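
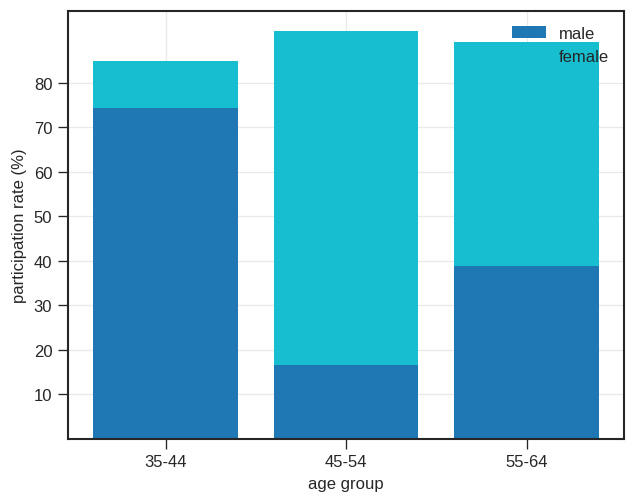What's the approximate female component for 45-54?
female top ≈ 90, bottom ≈ 20; segment ≈ 70.

≈ 70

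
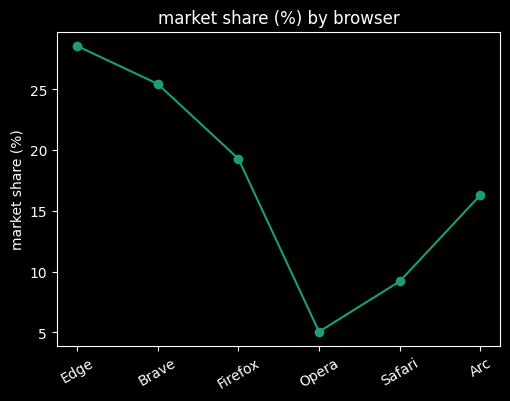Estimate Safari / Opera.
Safari ≈ 10, Opera ≈ 6; 10/6 ≈ 1.67.

≈ 1.67×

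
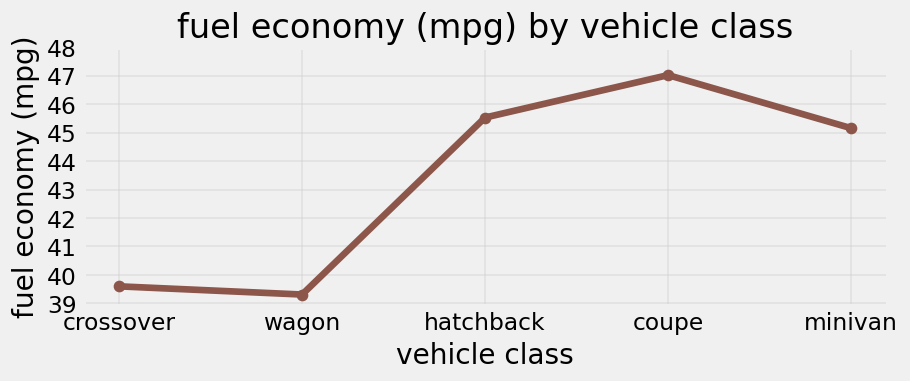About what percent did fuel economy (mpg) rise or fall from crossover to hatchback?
crossover ≈ 40, hatchback ≈ 46; (46 − 40) / 40 ≈ +15%.

≈ +15%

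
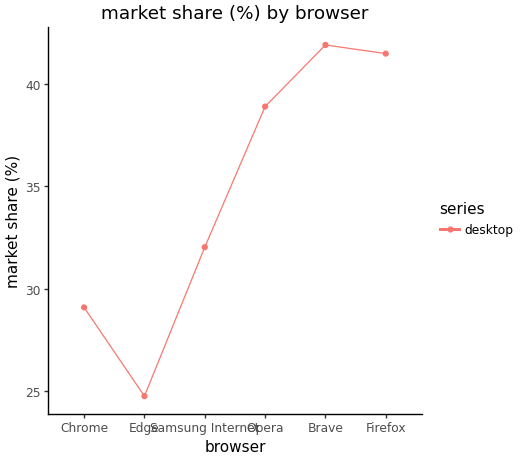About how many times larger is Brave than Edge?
≈ 1.75×

Brave ≈ 42, Edge ≈ 24; 42/24 ≈ 1.75.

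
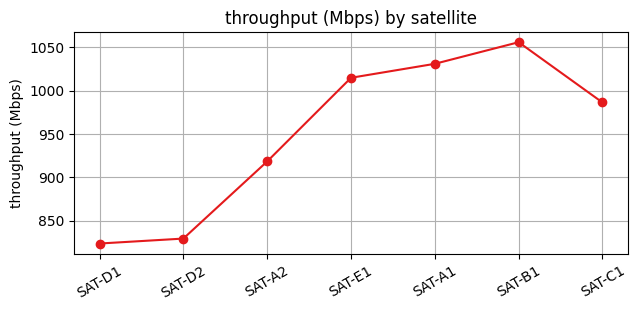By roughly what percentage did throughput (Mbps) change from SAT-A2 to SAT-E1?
SAT-A2 ≈ 920, SAT-E1 ≈ 1020; (1020 − 920) / 920 ≈ +10.9%.

≈ +10.9%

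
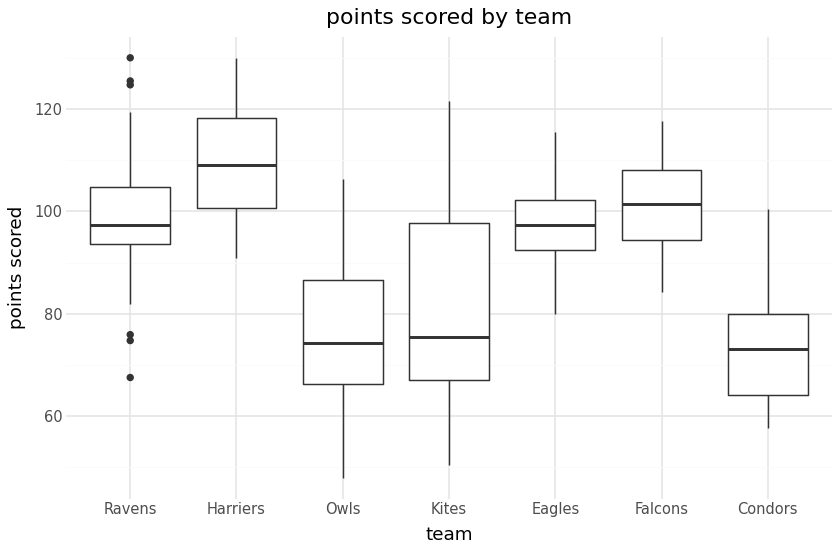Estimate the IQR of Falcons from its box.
≈ 15

Q3 ≈ 110, Q1 ≈ 95; IQR ≈ 15.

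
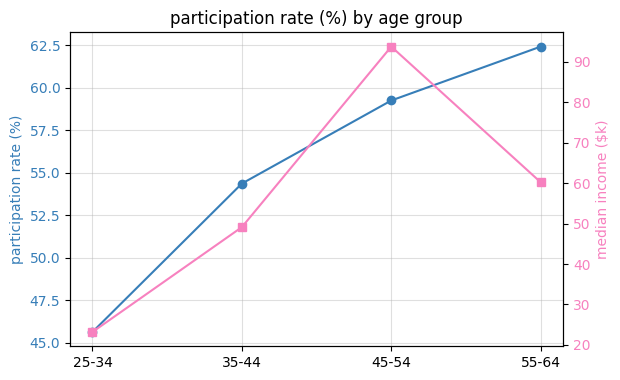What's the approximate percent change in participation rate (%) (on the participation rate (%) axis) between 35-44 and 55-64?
≈ +14.8%

35-44 ≈ 54, 55-64 ≈ 62; (62 − 54) / 54 ≈ +14.8%.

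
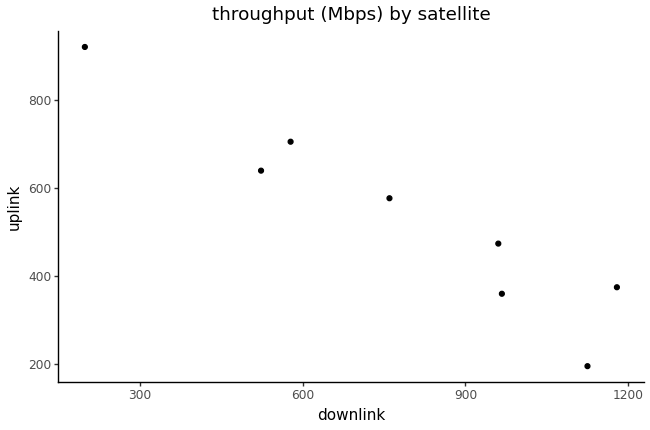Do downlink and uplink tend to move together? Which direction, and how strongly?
negative, strong

Points are negatively correlated; strong (|r| ≈ 1.0).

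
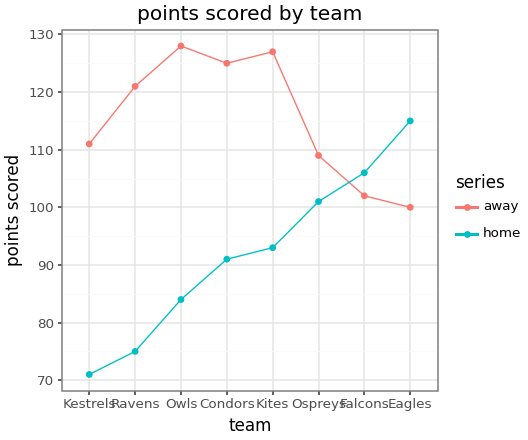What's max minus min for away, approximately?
Max Owls ≈ 130, min Eagles ≈ 100; range ≈ 30.

≈ 30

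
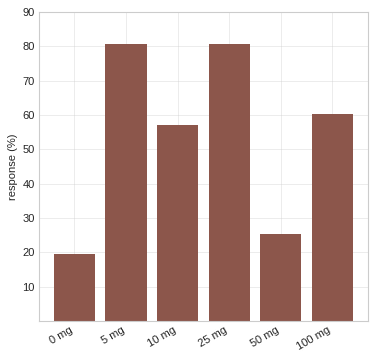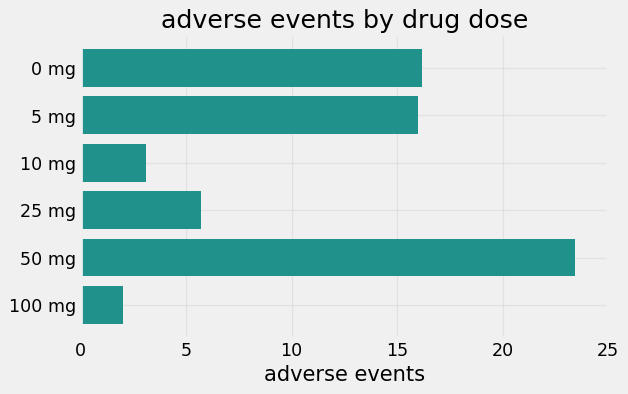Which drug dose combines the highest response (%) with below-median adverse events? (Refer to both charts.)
25 mg

Chart 2 median adverse events ≈ 10; below-median drug doses: 10 mg, 25 mg, 100 mg. Among those, 25 mg has the highest response (%) (≈ 80).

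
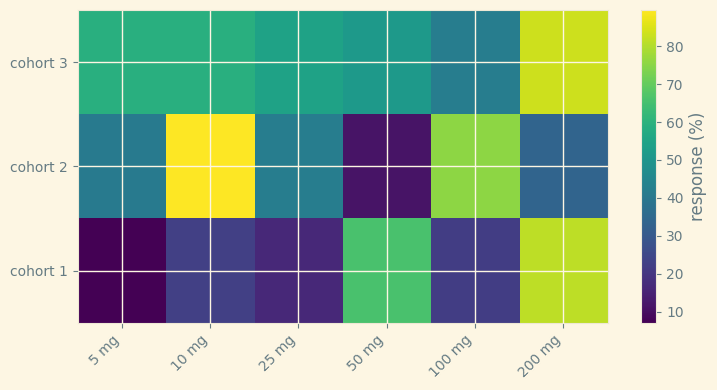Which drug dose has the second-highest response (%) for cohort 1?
Top 3 for cohort 1: 200 mg ≈ 80, 50 mg ≈ 70, 10 mg ≈ 20.

50 mg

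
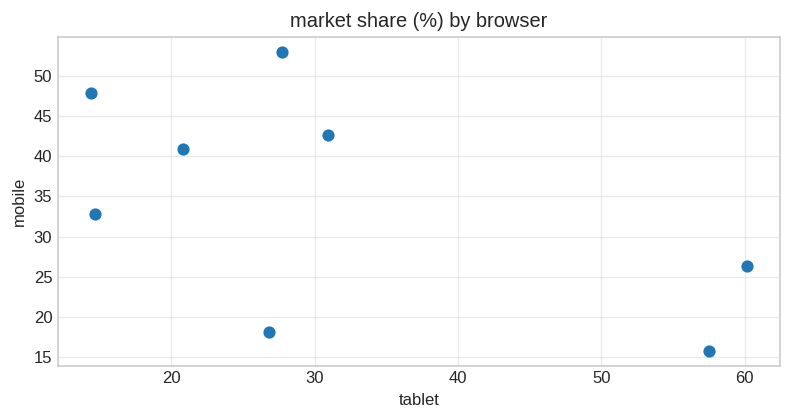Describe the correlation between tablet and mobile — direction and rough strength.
negative, moderate

Points are negatively correlated; moderate (|r| ≈ 0.6).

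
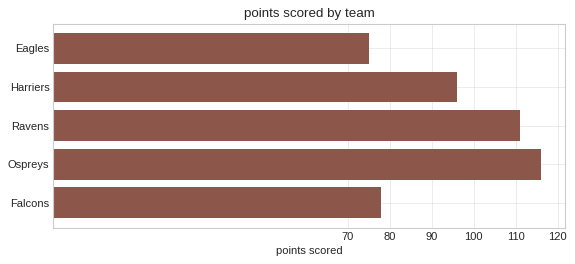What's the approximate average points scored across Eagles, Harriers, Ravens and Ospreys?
(80 + 100 + 110 + 120) / 4 ≈ 102.

≈ 102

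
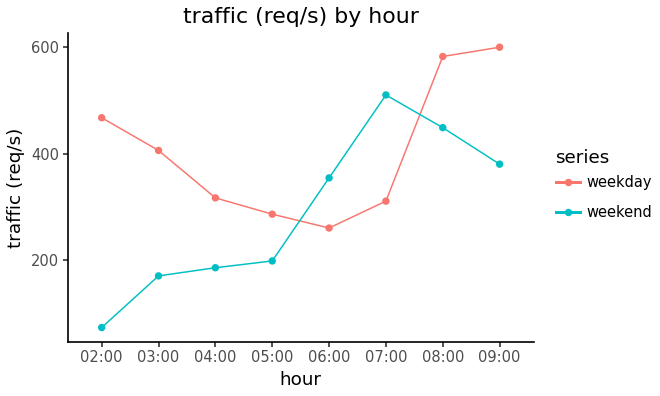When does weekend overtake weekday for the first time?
06:00

05:00: weekend ≈ 200 vs weekday ≈ 300 (not yet); 06:00: weekend ≈ 350 vs weekday ≈ 250 (first crossover).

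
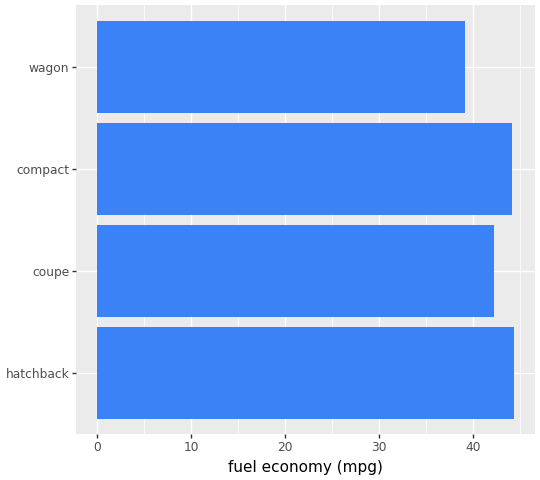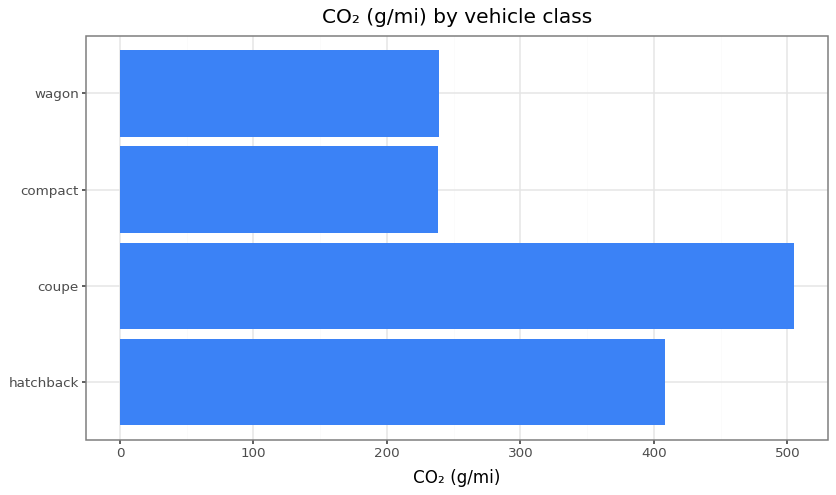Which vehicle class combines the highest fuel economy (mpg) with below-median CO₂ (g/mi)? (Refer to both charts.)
compact

Chart 2 median CO₂ (g/mi) ≈ 300; below-median vehicle classes: compact, wagon. Among those, compact has the highest fuel economy (mpg) (≈ 45).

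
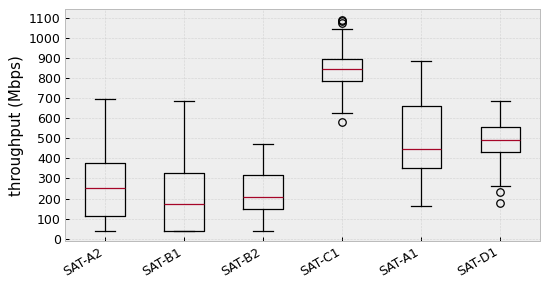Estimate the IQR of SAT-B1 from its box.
Q3 ≈ 300, Q1 ≈ 0; IQR ≈ 300.

≈ 300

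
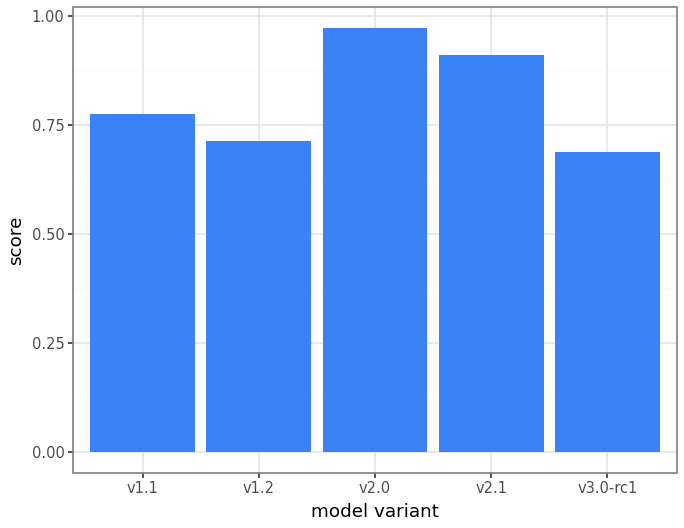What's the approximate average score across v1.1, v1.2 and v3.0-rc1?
(0.8 + 0.7 + 0.7) / 3 ≈ 0.73.

≈ 0.73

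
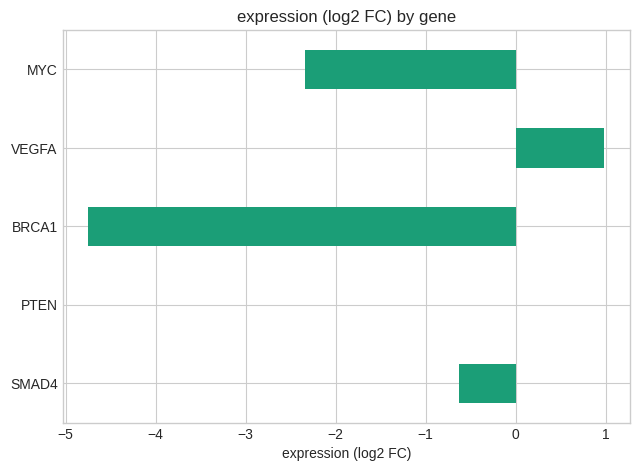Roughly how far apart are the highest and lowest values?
Max VEGFA ≈ 1.0, min BRCA1 ≈ -4.5; range ≈ 5.5.

≈ 5.5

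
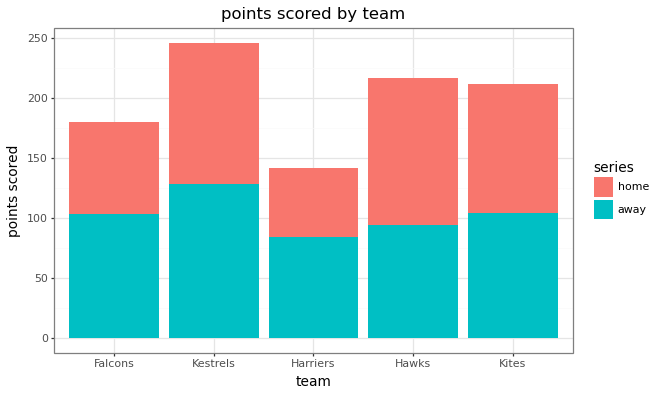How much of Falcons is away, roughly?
away top ≈ 100, bottom ≈ 0; segment ≈ 100.

≈ 100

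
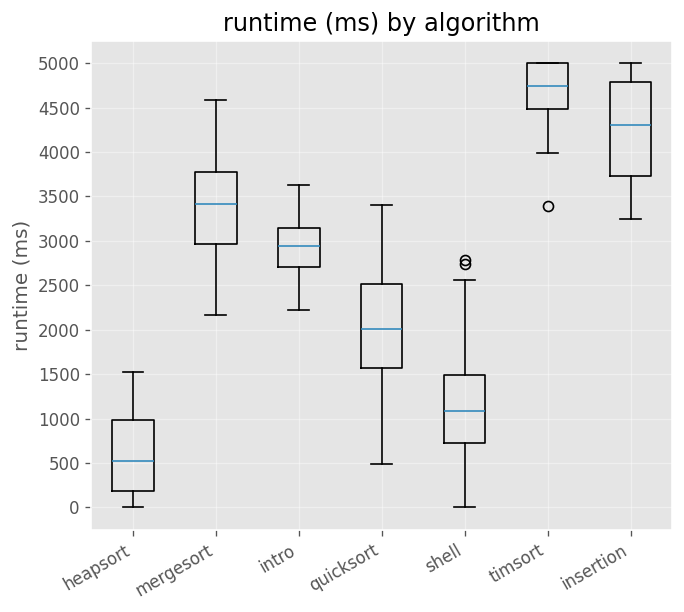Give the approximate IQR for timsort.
Q3 ≈ 5000, Q1 ≈ 4500; IQR ≈ 500.

≈ 500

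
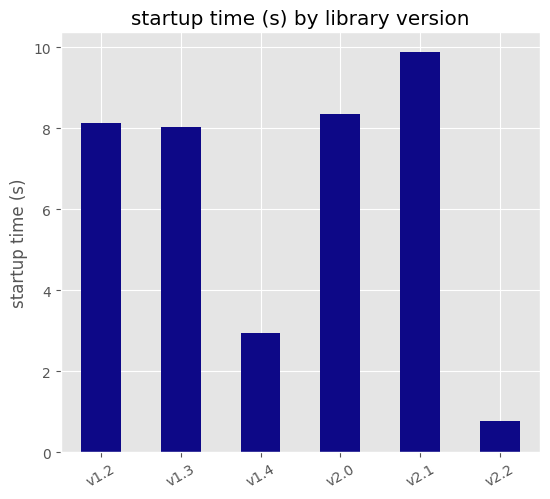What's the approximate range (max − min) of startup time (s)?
Max v2.1 ≈ 10, min v2.2 ≈ 1; range ≈ 9.

≈ 9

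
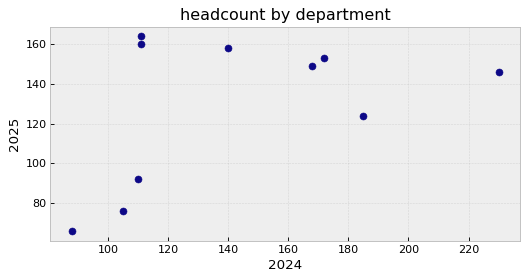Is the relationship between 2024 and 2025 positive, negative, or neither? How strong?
Points are positively correlated; moderate (|r| ≈ 0.5).

positive, moderate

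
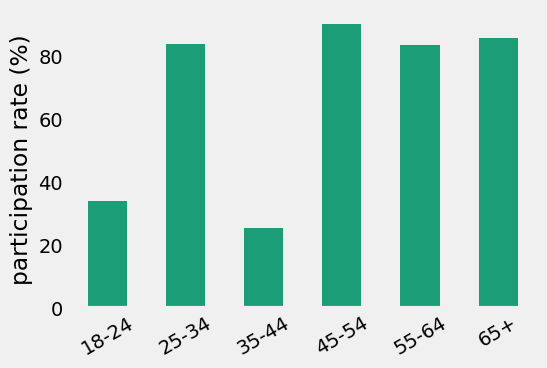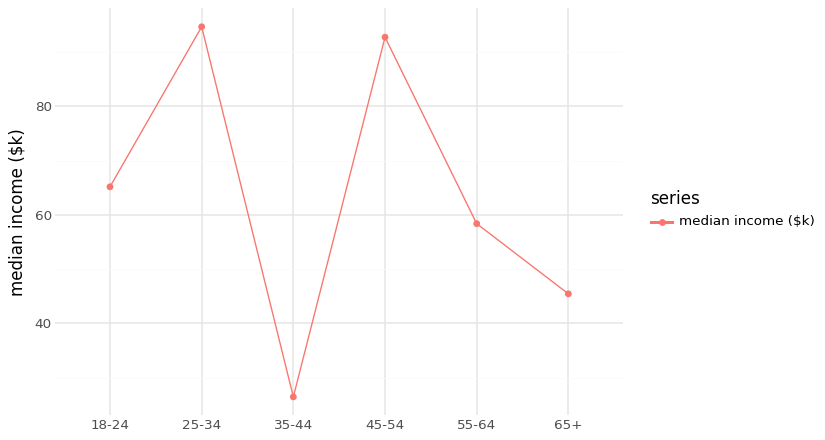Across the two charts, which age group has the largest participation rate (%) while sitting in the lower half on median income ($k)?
65+

Chart 2 median median income ($k) ≈ 60; below-median age groups: 35-44, 55-64, 65+. Among those, 65+ has the highest participation rate (%) (≈ 90).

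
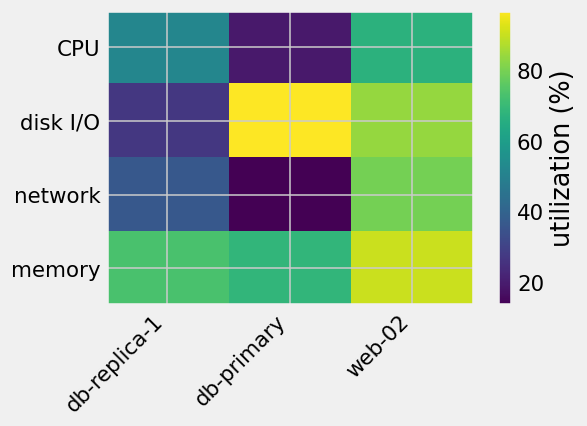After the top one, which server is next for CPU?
db-replica-1

Top 3 for CPU: web-02 ≈ 70, db-replica-1 ≈ 50, db-primary ≈ 20.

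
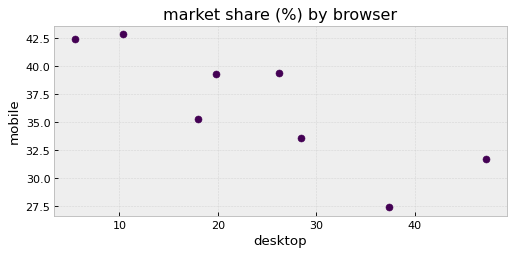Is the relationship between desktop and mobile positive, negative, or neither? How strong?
Points are negatively correlated; strong (|r| ≈ 0.8).

negative, strong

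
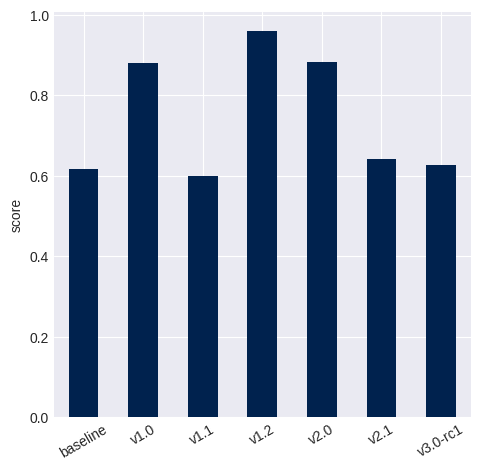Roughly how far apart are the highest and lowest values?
≈ 0.4

Max v1.2 ≈ 1.0, min v1.1 ≈ 0.6; range ≈ 0.4.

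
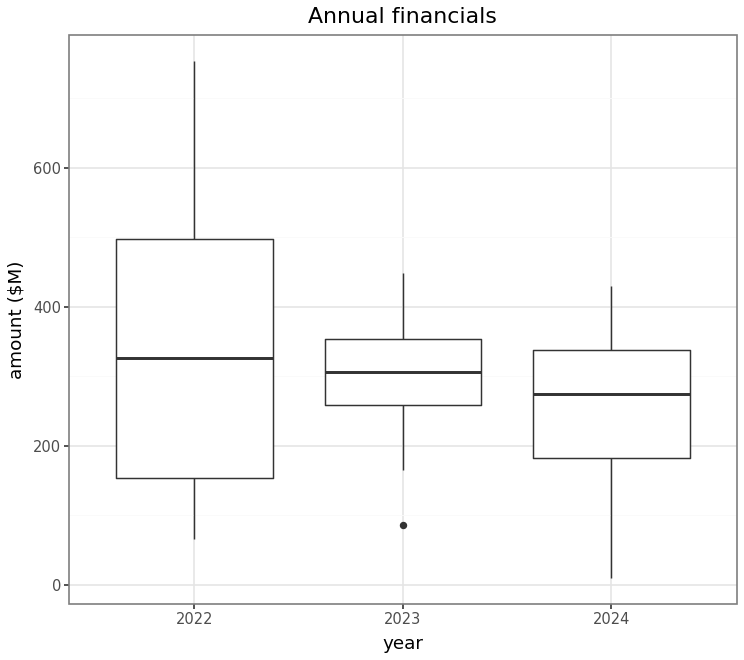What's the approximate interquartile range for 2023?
≈ 90

Q3 ≈ 350, Q1 ≈ 260; IQR ≈ 90.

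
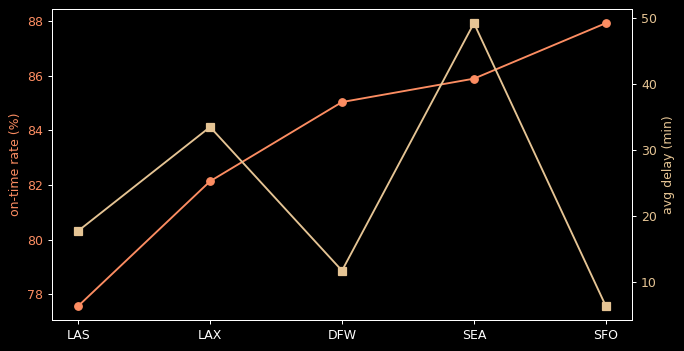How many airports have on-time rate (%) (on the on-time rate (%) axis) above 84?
3

Above 84: DFW, SEA, SFO.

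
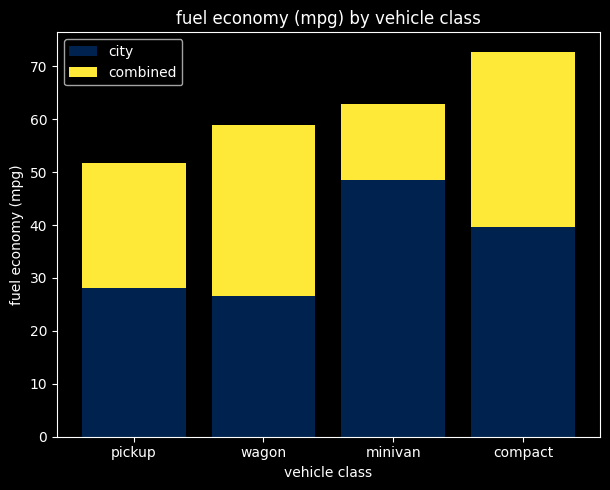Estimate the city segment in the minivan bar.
city top ≈ 50, bottom ≈ 0; segment ≈ 50.

≈ 50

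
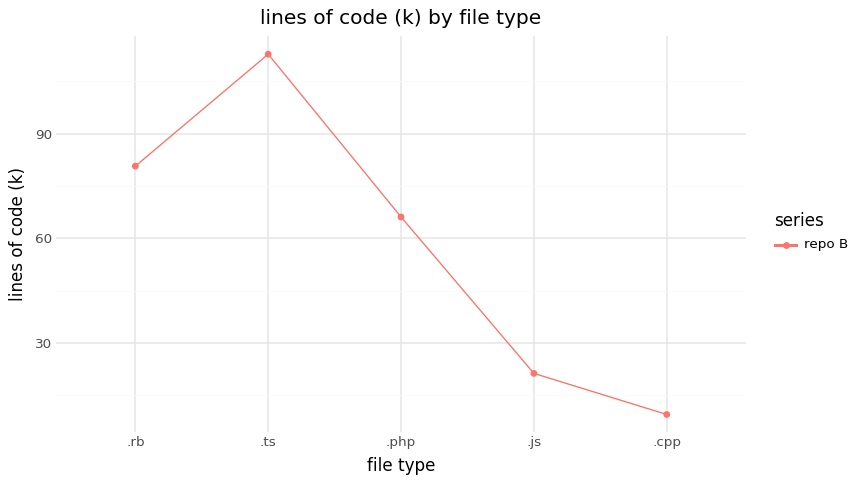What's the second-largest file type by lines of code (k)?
.rb

Top 3: .ts ≈ 110, .rb ≈ 80, .php ≈ 70.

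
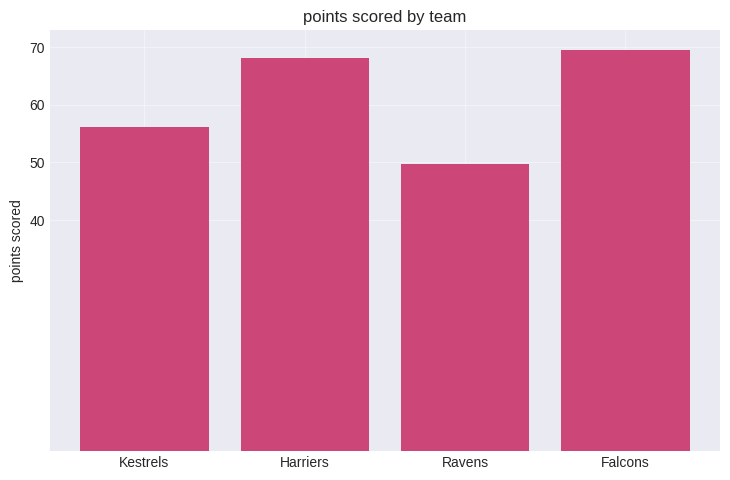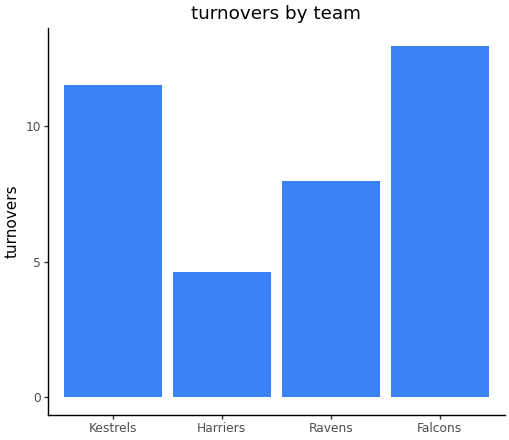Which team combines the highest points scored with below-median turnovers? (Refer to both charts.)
Chart 2 median turnovers ≈ 10; below-median teams: Harriers, Ravens. Among those, Harriers has the highest points scored (≈ 70).

Harriers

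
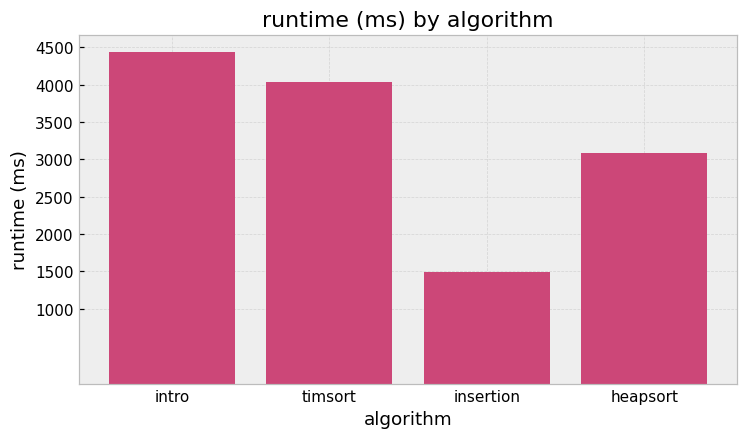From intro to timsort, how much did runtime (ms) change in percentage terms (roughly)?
intro ≈ 4500, timsort ≈ 4000; (4000 − 4500) / 4500 ≈ -11.1%.

≈ -11.1%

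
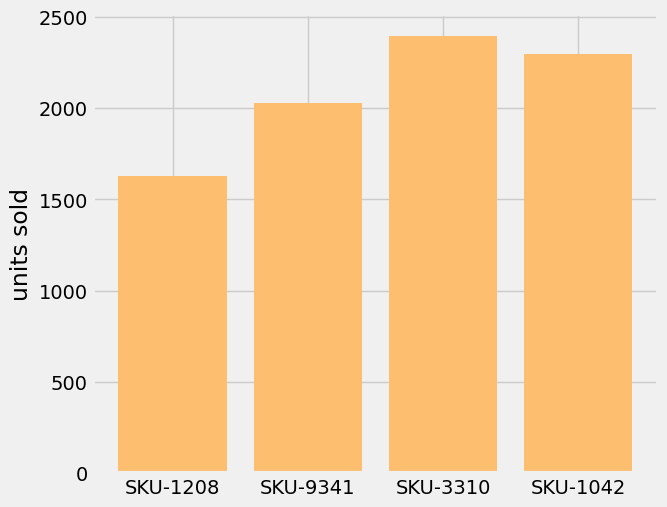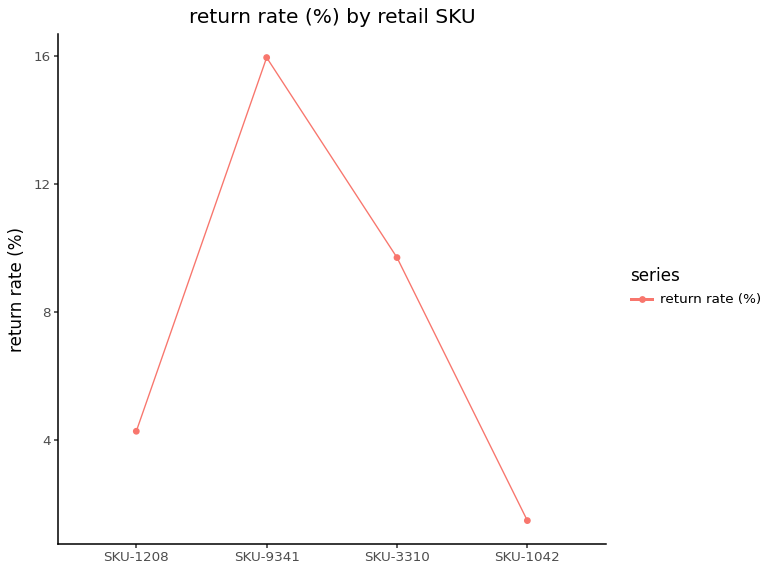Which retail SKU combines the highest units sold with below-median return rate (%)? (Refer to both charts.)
Chart 2 median return rate (%) ≈ 6; below-median retail SKUs: SKU-1208, SKU-1042. Among those, SKU-1042 has the highest units sold (≈ 2500).

SKU-1042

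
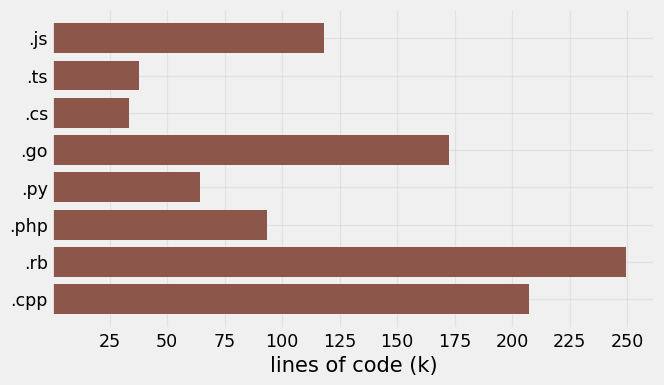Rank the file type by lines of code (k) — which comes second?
Top 3: .rb ≈ 250, .cpp ≈ 200, .go ≈ 175.

.cpp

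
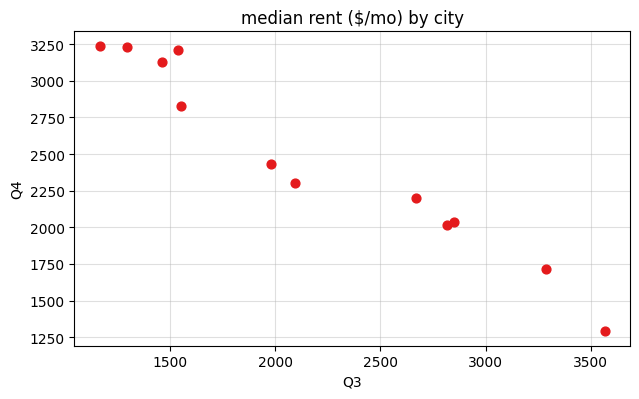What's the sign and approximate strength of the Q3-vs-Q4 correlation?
negative, strong

Points are negatively correlated; strong (|r| ≈ 1.0).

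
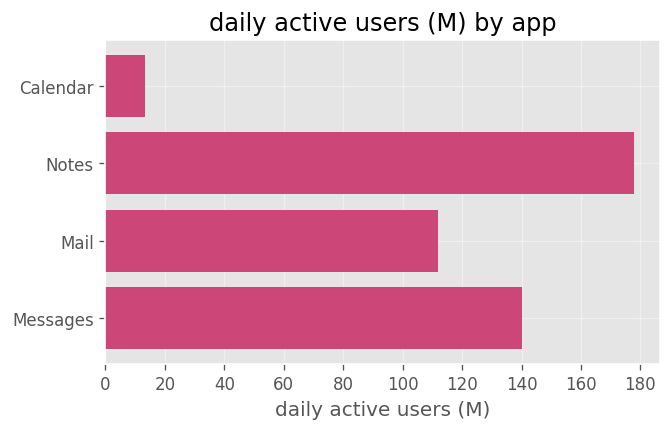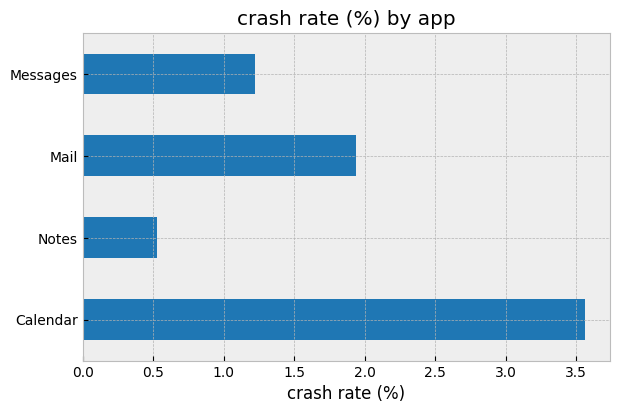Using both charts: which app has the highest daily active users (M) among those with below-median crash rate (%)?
Chart 2 median crash rate (%) ≈ 1.5; below-median apps: Notes, Messages. Among those, Notes has the highest daily active users (M) (≈ 180).

Notes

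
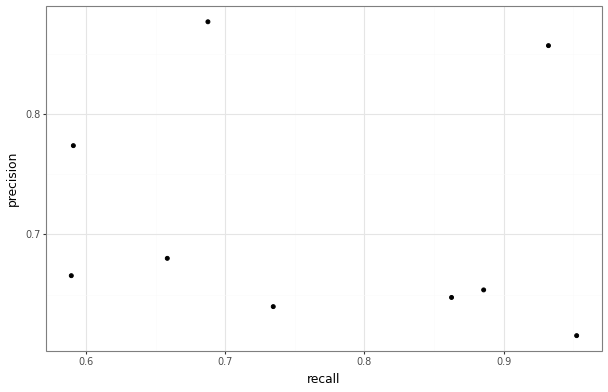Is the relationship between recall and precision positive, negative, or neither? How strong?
Points are roughly uncorrelated; weak (|r| ≈ 0.1).

no clear correlation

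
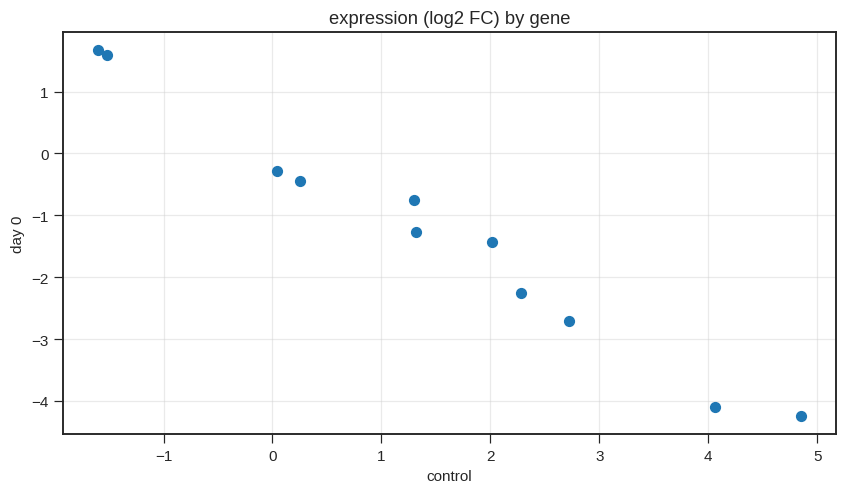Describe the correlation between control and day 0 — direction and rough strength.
negative, strong

Points are negatively correlated; strong (|r| ≈ 1.0).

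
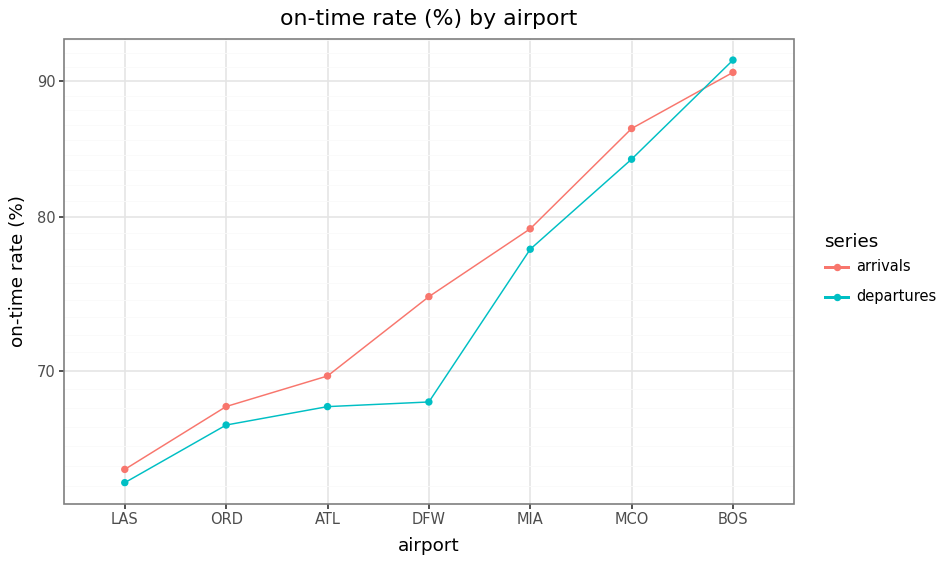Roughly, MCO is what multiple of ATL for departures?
≈ 1.21×

MCO ≈ 85, ATL ≈ 70; 85/70 ≈ 1.21.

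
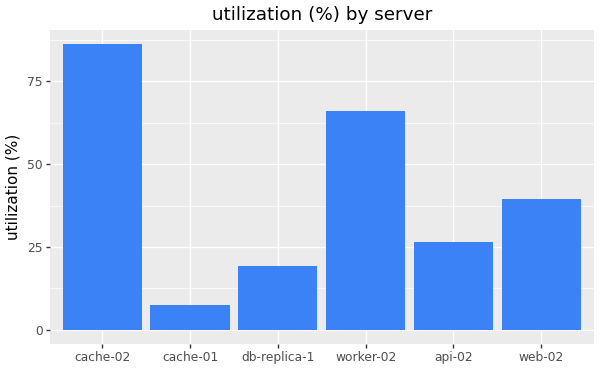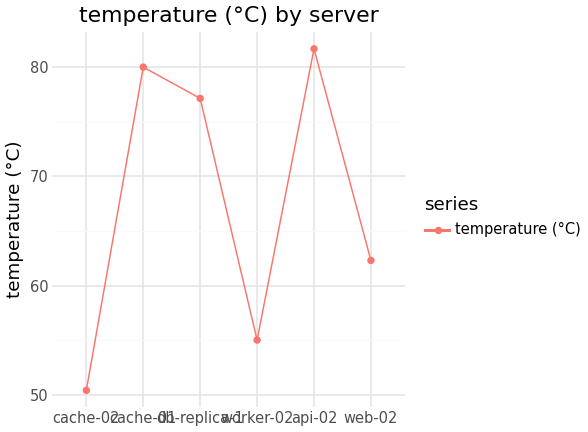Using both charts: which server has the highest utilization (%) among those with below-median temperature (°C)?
Chart 2 median temperature (°C) ≈ 70; below-median servers: cache-02, worker-02, web-02. Among those, cache-02 has the highest utilization (%) (≈ 90).

cache-02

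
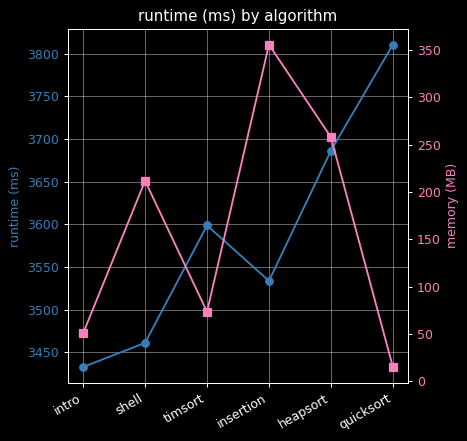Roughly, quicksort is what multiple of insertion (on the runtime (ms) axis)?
quicksort ≈ 3800, insertion ≈ 3550; 3800/3550 ≈ 1.07.

≈ 1.07×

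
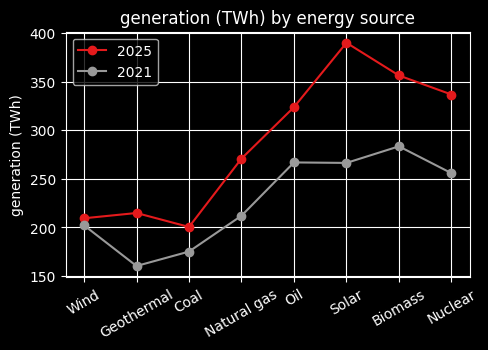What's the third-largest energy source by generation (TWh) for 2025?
Top 4 for 2025: Solar ≈ 400, Biomass ≈ 360, Nuclear ≈ 340, Oil ≈ 320.

Nuclear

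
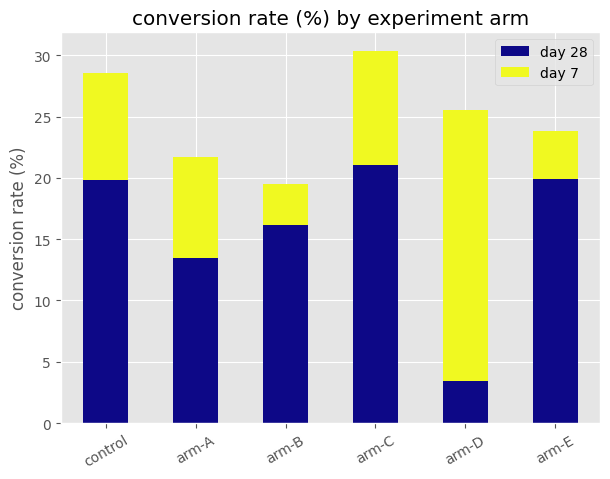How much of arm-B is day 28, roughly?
≈ 15

day 28 top ≈ 15, bottom ≈ 0; segment ≈ 15.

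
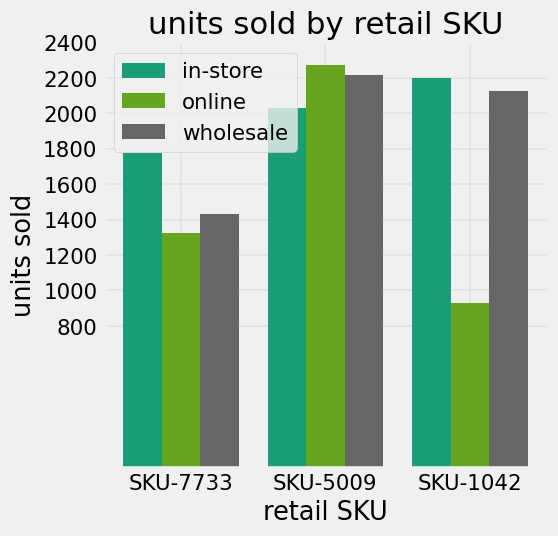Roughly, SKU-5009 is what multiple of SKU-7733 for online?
≈ 1.57×

SKU-5009 ≈ 2200, SKU-7733 ≈ 1400; 2200/1400 ≈ 1.57.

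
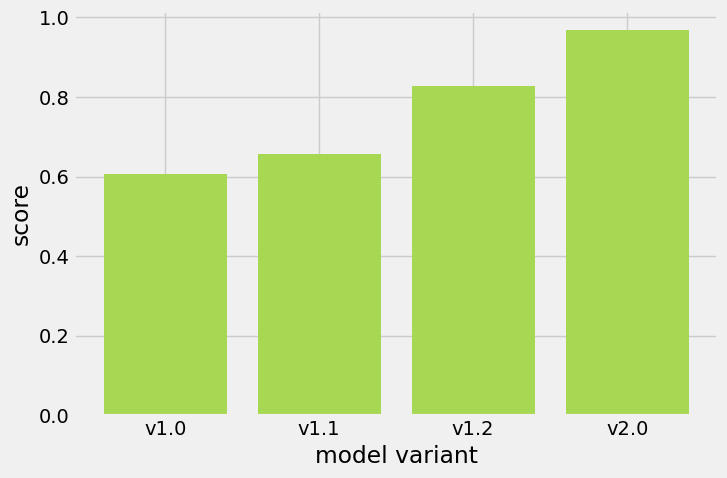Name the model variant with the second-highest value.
v1.2

Top 3: v2.0 ≈ 1.0, v1.2 ≈ 0.8, v1.1 ≈ 0.7.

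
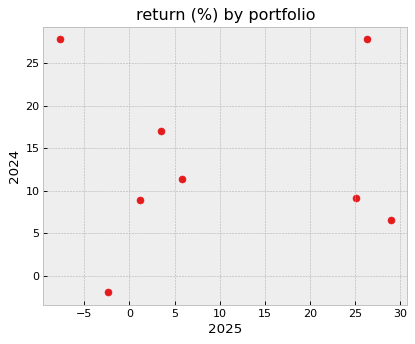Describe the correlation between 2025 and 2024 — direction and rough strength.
no clear correlation

Points are roughly uncorrelated; weak (|r| ≈ 0.0).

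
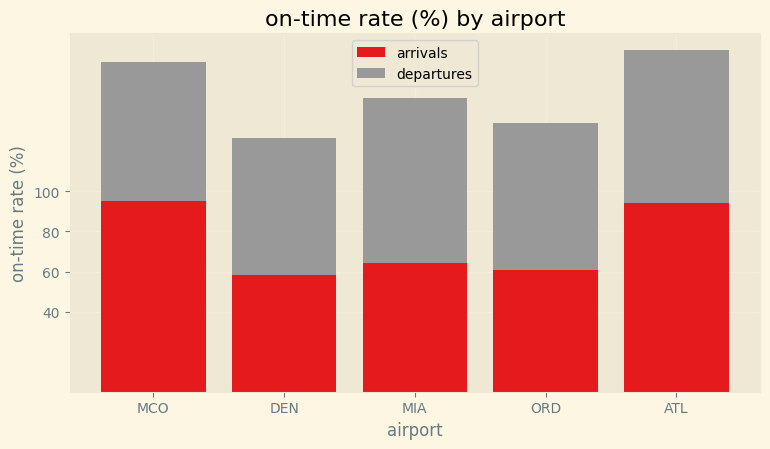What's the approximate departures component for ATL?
≈ 80

departures top ≈ 180, bottom ≈ 100; segment ≈ 80.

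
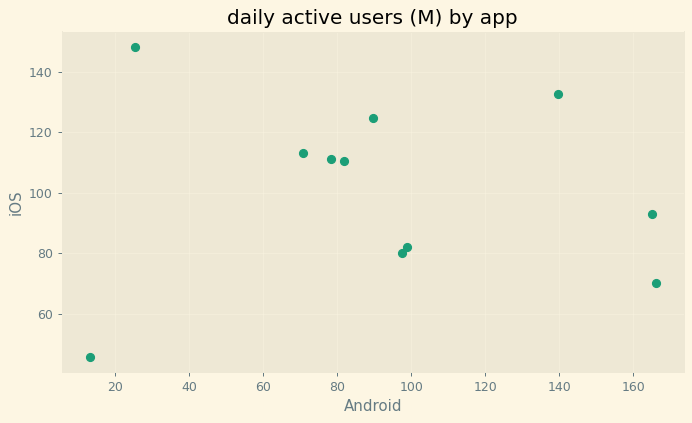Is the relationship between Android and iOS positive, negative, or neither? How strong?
no clear correlation

Points are roughly uncorrelated; weak (|r| ≈ 0.1).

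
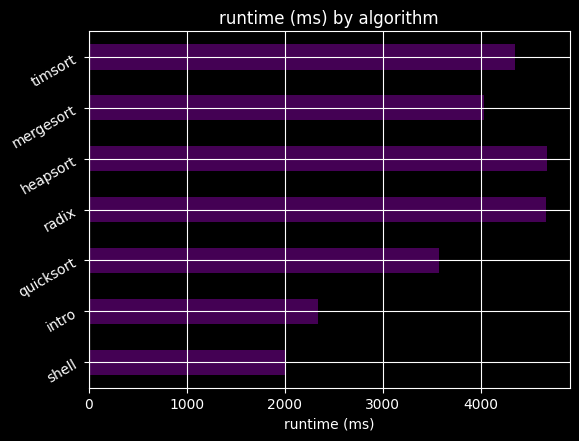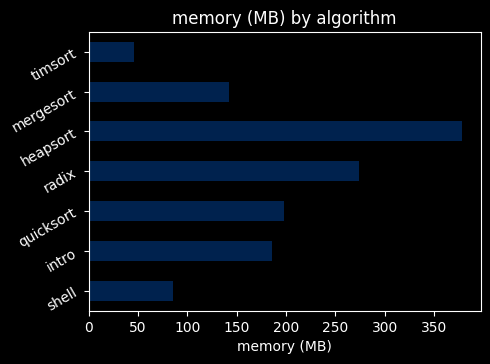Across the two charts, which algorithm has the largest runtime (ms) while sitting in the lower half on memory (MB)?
timsort

Chart 2 median memory (MB) ≈ 200; below-median algorithms: shell, mergesort, timsort. Among those, timsort has the highest runtime (ms) (≈ 4500).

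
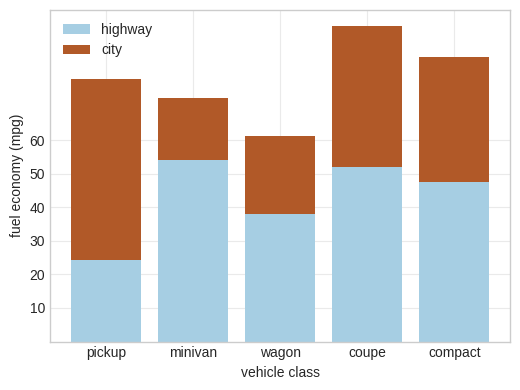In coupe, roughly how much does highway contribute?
highway top ≈ 50, bottom ≈ 0; segment ≈ 50.

≈ 50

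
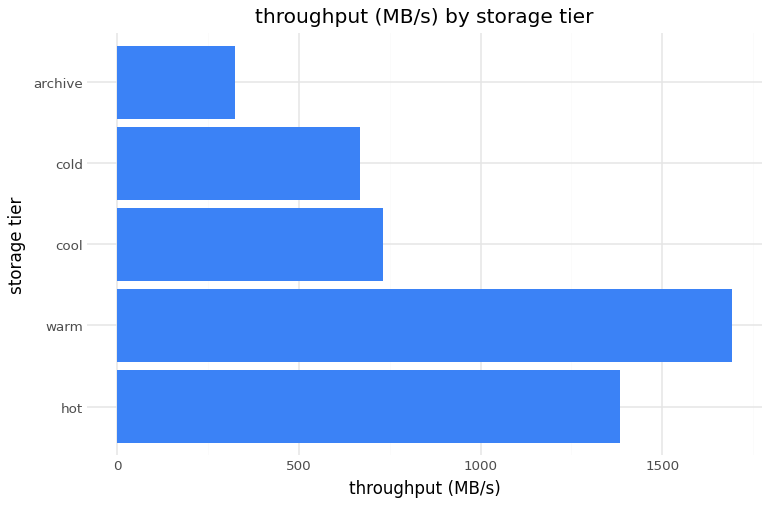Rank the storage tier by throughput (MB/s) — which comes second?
hot

Top 3: warm ≈ 1600, hot ≈ 1400, cool ≈ 800.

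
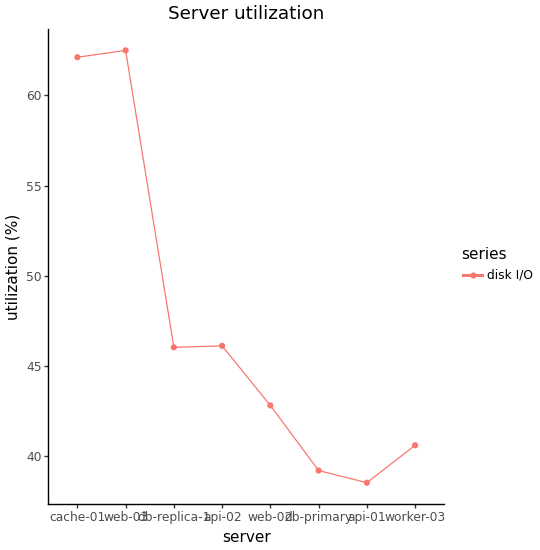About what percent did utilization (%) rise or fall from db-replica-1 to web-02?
≈ -8.7%

db-replica-1 ≈ 46, web-02 ≈ 42; (42 − 46) / 46 ≈ -8.7%.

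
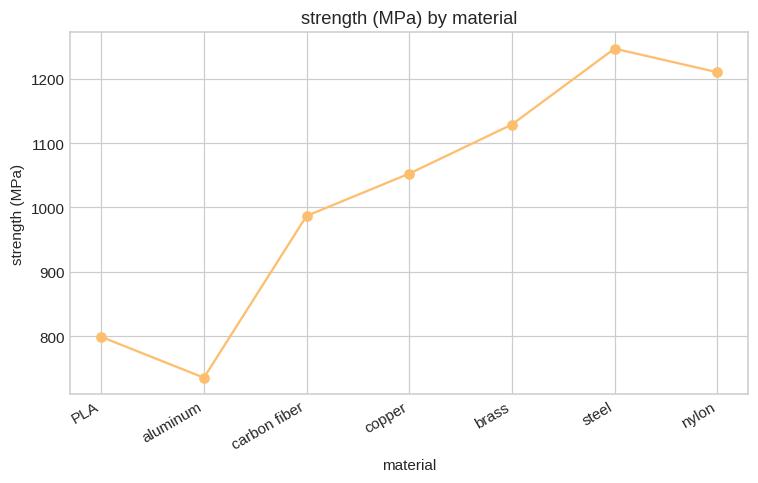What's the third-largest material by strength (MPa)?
Top 4: steel ≈ 1250, nylon ≈ 1200, brass ≈ 1150, copper ≈ 1050.

brass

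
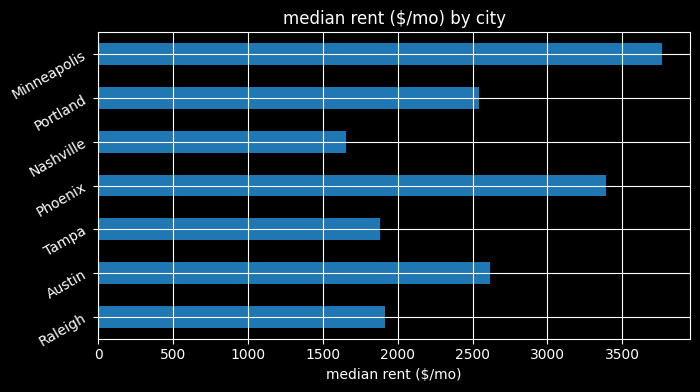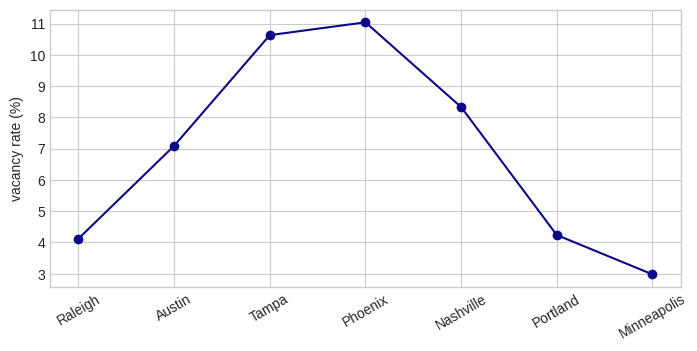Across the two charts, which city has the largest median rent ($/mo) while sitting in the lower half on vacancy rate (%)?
Chart 2 median vacancy rate (%) ≈ 8; below-median cities: Raleigh, Portland, Minneapolis. Among those, Minneapolis has the highest median rent ($/mo) (≈ 4000).

Minneapolis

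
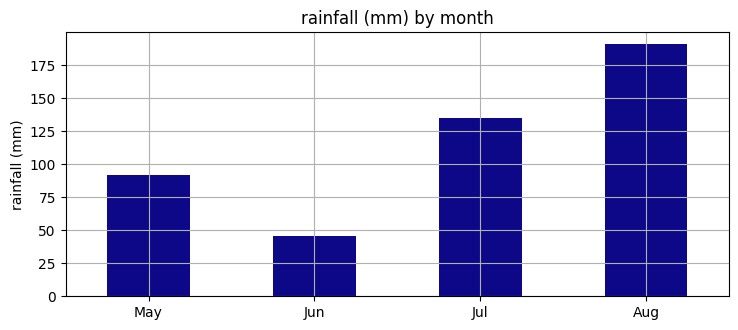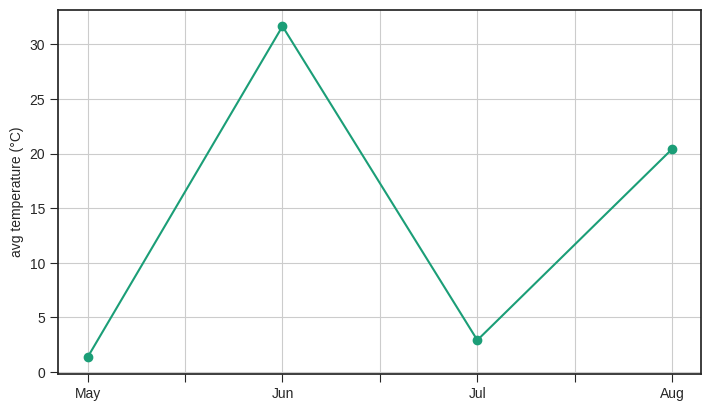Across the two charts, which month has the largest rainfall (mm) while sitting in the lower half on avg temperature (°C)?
Chart 2 median avg temperature (°C) ≈ 10; below-median months: May, Jul. Among those, Jul has the highest rainfall (mm) (≈ 140).

Jul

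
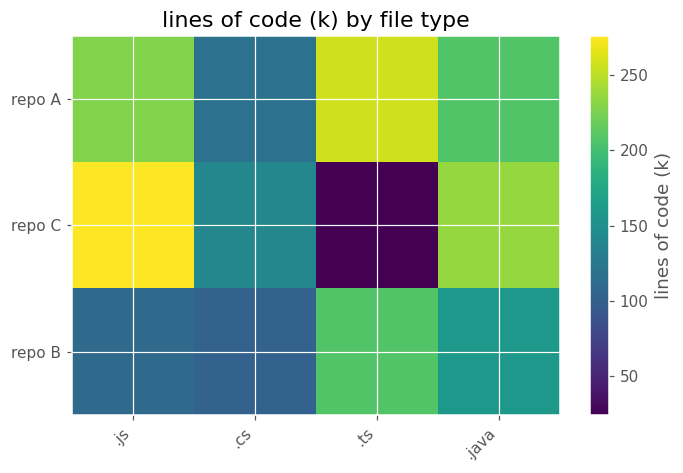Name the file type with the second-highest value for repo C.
.java

Top 3 for repo C: .js ≈ 275, .java ≈ 225, .cs ≈ 150.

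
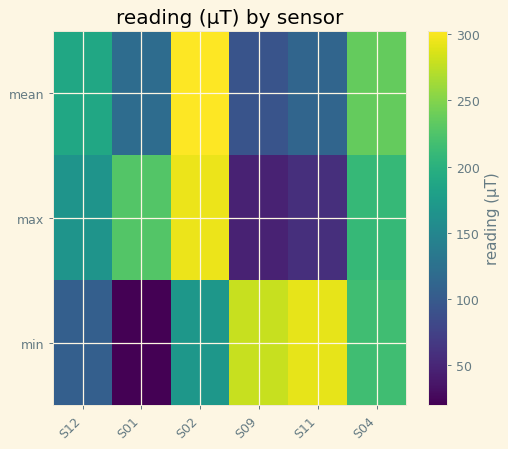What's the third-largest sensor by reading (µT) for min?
Top 4 for min: S11 ≈ 300, S09 ≈ 275, S04 ≈ 225, S02 ≈ 175.

S04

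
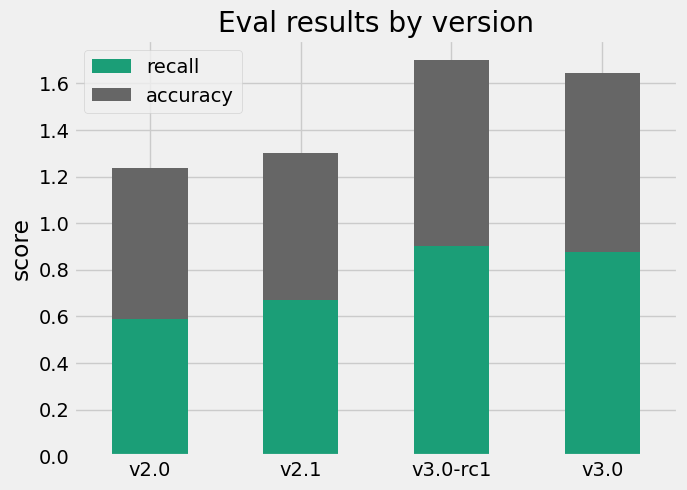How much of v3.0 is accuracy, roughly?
≈ 0.8

accuracy top ≈ 1.6, bottom ≈ 0.8; segment ≈ 0.8.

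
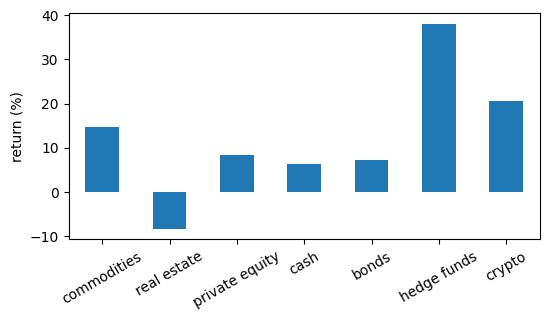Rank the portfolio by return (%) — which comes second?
Top 3: hedge funds ≈ 40, crypto ≈ 20, commodities ≈ 15.

crypto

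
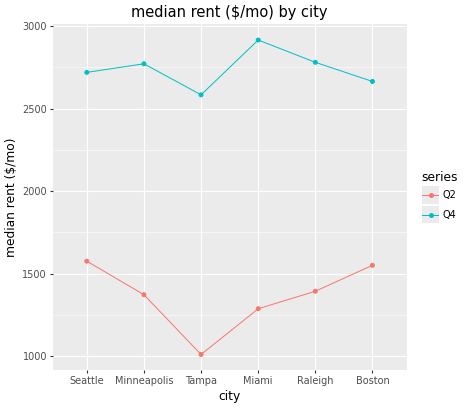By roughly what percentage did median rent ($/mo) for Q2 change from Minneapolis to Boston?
Minneapolis ≈ 1400, Boston ≈ 1600; (1600 − 1400) / 1400 ≈ +14.3%.

≈ +14.3%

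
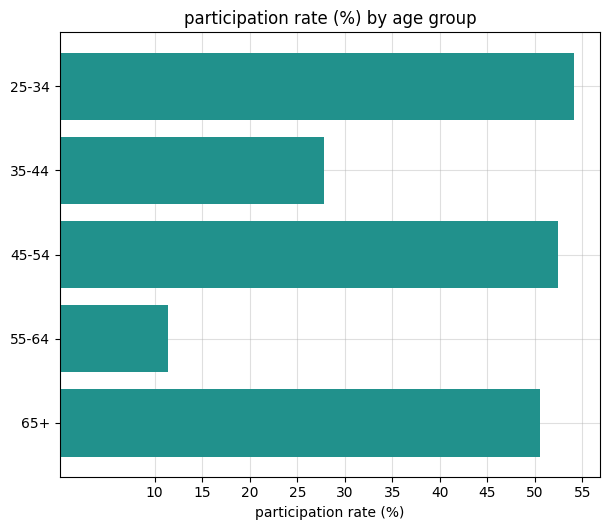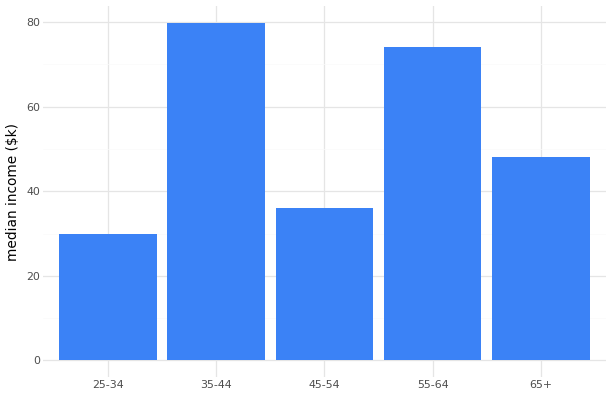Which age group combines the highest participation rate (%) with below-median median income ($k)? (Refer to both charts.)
Chart 2 median median income ($k) ≈ 50; below-median age groups: 25-34, 45-54. Among those, 25-34 has the highest participation rate (%) (≈ 55).

25-34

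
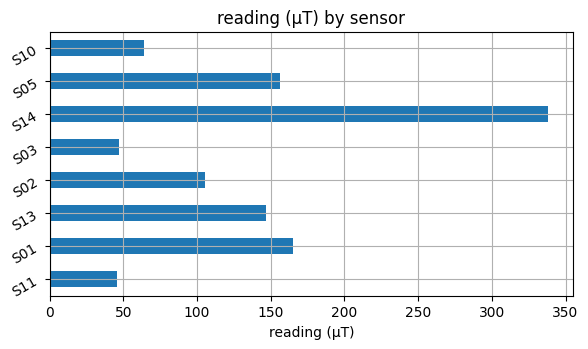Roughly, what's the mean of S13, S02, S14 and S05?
(150 + 100 + 350 + 150) / 4 ≈ 188.

≈ 188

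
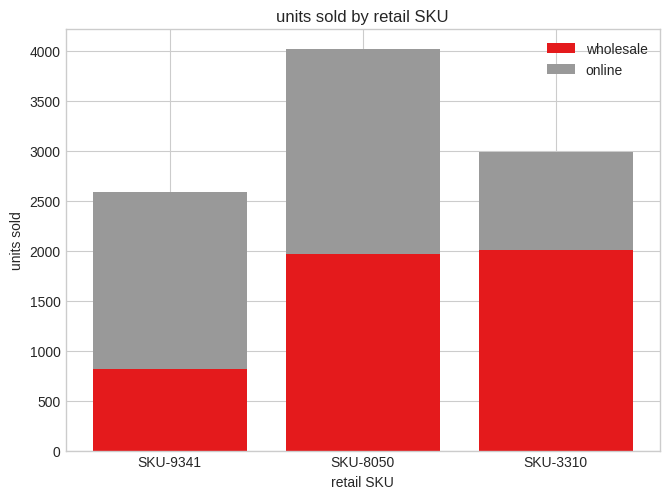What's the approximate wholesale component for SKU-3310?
wholesale top ≈ 2000, bottom ≈ 0; segment ≈ 2000.

≈ 2000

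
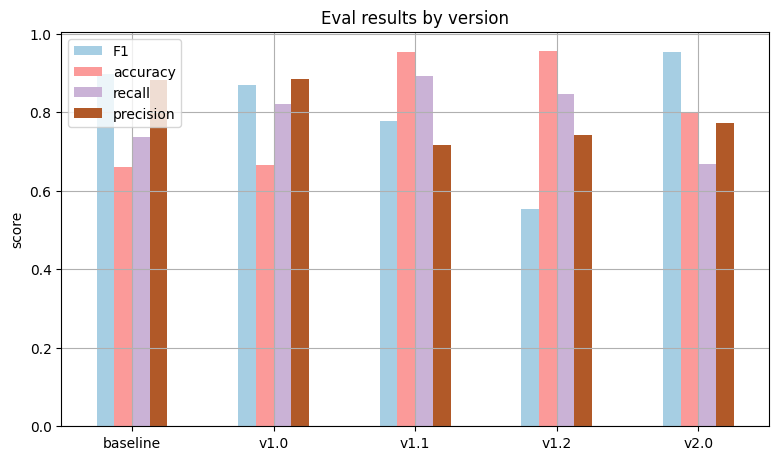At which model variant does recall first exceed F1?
v1.1

v1.0: recall ≈ 0.8 vs F1 ≈ 0.9 (not yet); v1.1: recall ≈ 0.9 vs F1 ≈ 0.8 (first crossover).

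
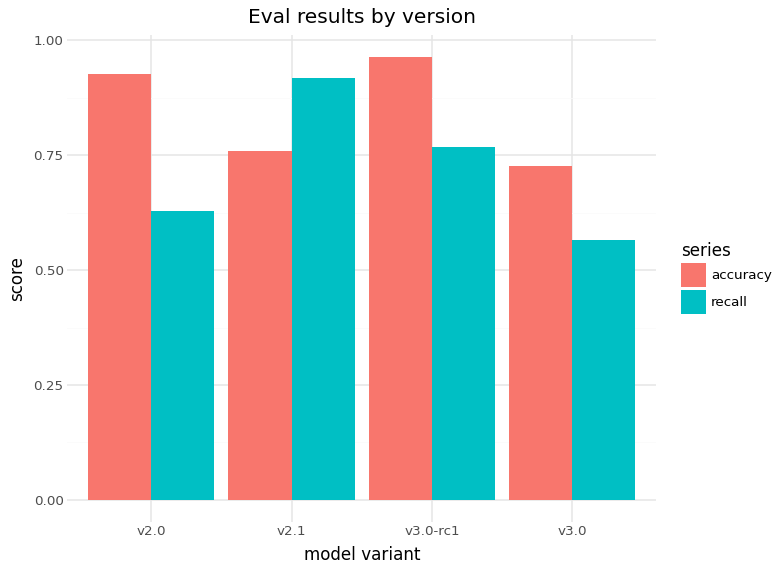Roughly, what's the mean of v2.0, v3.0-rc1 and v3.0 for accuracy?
≈ 0.87

(0.9 + 1.0 + 0.7) / 3 ≈ 0.87.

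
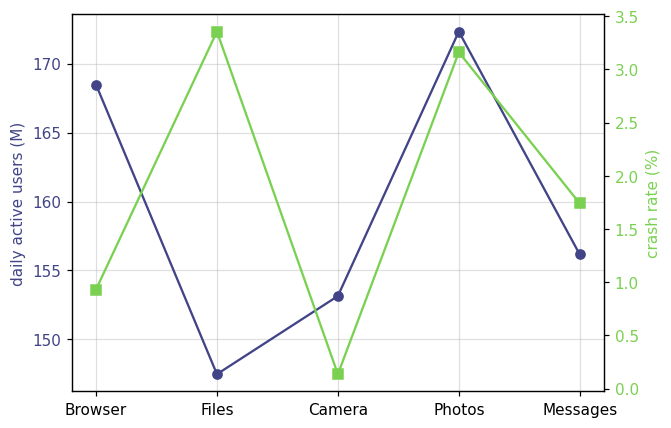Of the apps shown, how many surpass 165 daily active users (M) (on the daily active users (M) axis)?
2

Above 165: Browser, Photos.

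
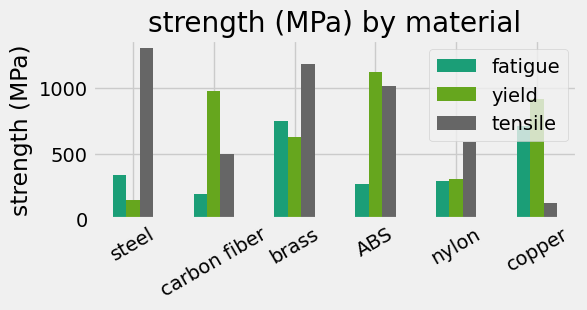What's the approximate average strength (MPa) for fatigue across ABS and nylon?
≈ 200

(200 + 200) / 2 ≈ 200.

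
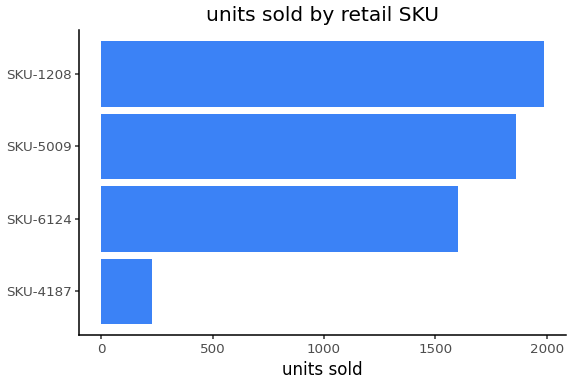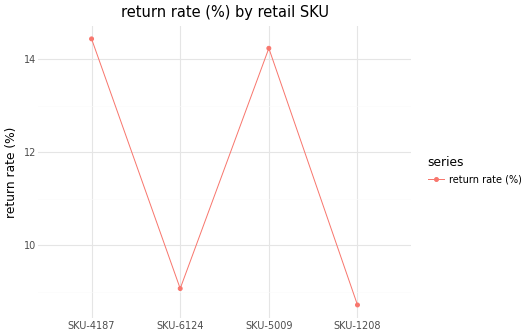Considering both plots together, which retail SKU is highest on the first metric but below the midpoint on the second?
SKU-1208

Chart 2 median return rate (%) ≈ 12; below-median retail SKUs: SKU-6124, SKU-1208. Among those, SKU-1208 has the highest units sold (≈ 2000).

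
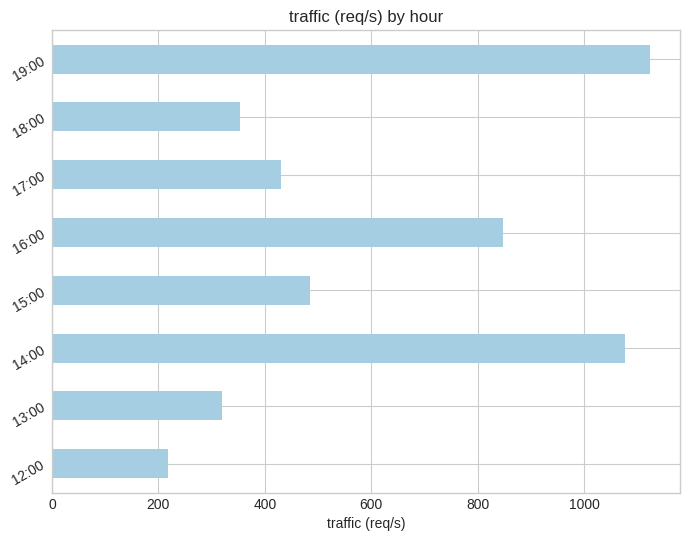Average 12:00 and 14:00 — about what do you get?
≈ 650

(200 + 1100) / 2 ≈ 650.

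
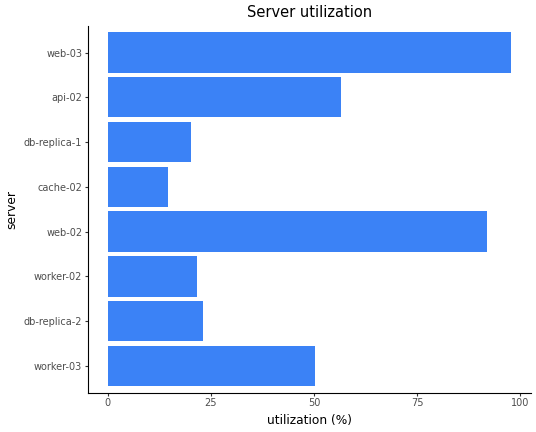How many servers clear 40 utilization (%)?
Above 40: worker-03, web-02, api-02, web-03.

4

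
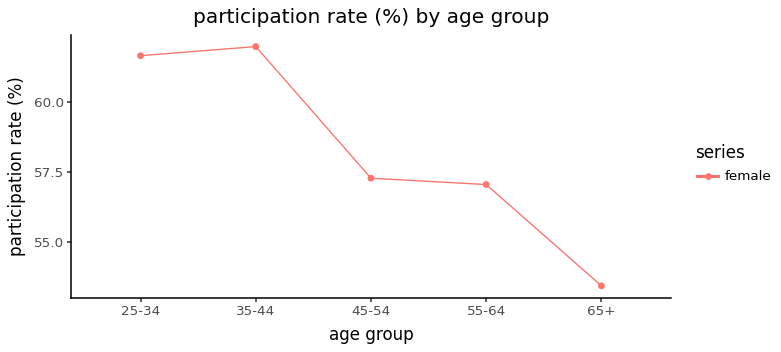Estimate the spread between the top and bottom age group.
Max 35-44 ≈ 62, min 65+ ≈ 53; range ≈ 9.

≈ 9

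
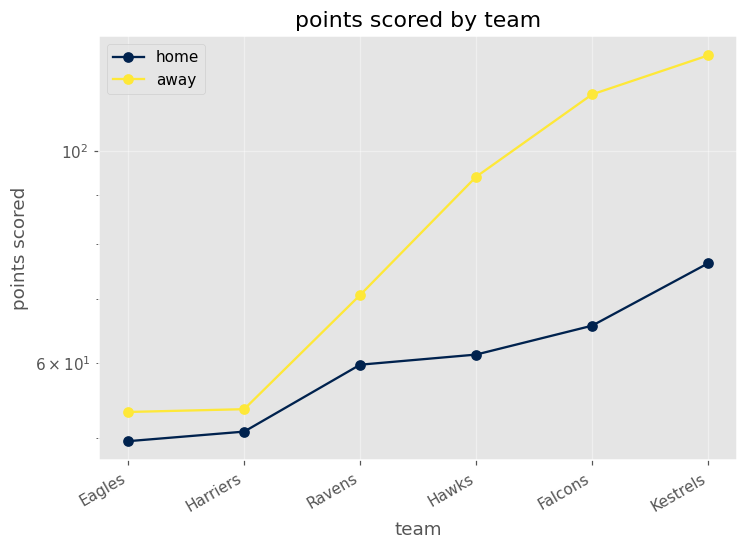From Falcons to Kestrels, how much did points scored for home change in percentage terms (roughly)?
Falcons ≈ 70, Kestrels ≈ 80; (80 − 70) / 70 ≈ +14.3%.

≈ +14.3%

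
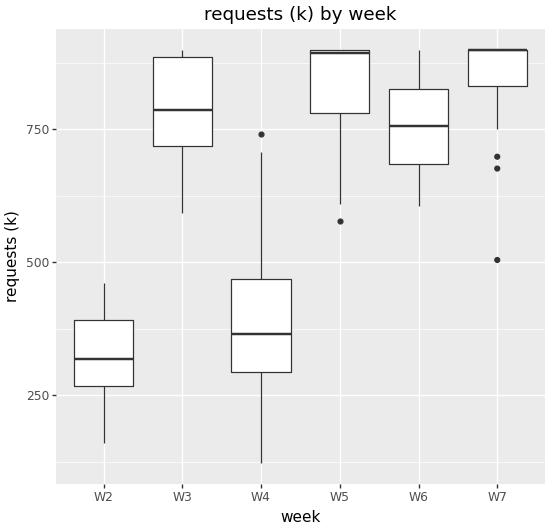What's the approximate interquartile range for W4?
≈ 150

Q3 ≈ 450, Q1 ≈ 300; IQR ≈ 150.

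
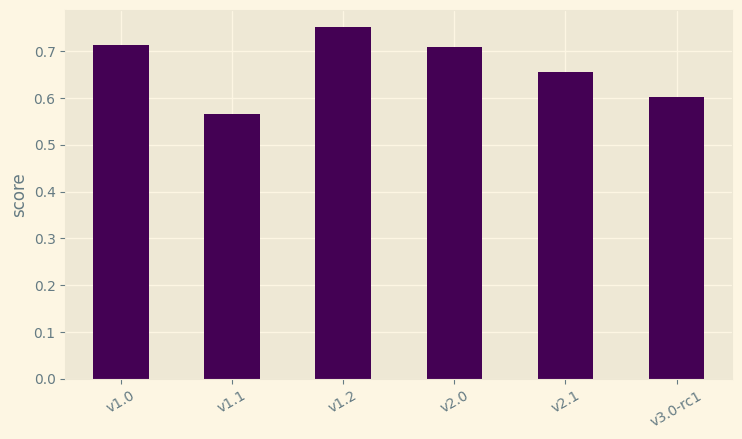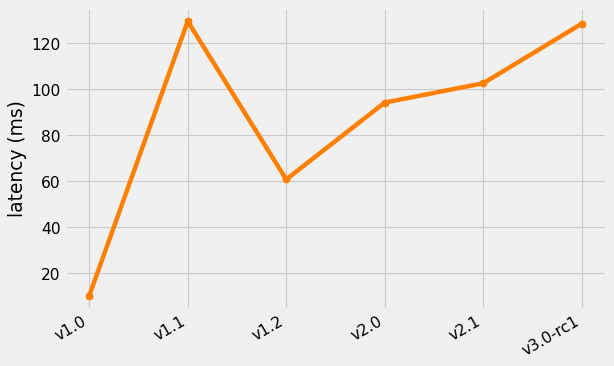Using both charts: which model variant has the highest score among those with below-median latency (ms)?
v1.2

Chart 2 median latency (ms) ≈ 100; below-median model variants: v1.0, v1.2, v2.0. Among those, v1.2 has the highest score (≈ 0.8).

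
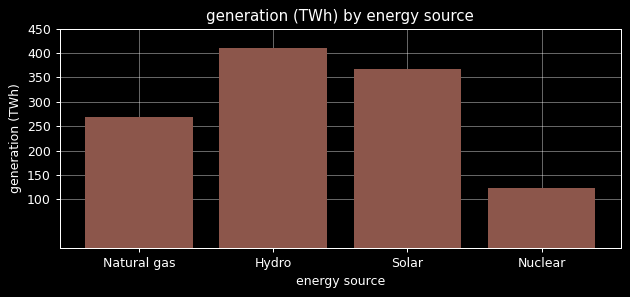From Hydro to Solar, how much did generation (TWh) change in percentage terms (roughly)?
Hydro ≈ 400, Solar ≈ 350; (350 − 400) / 400 ≈ -12.5%.

≈ -12.5%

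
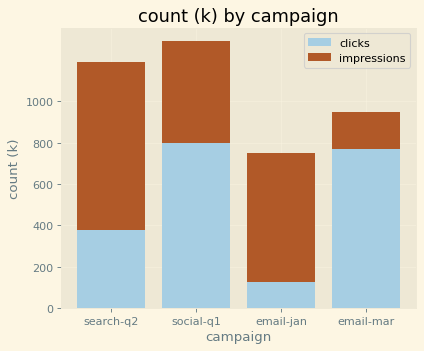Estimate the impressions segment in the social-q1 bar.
impressions top ≈ 1200, bottom ≈ 800; segment ≈ 400.

≈ 400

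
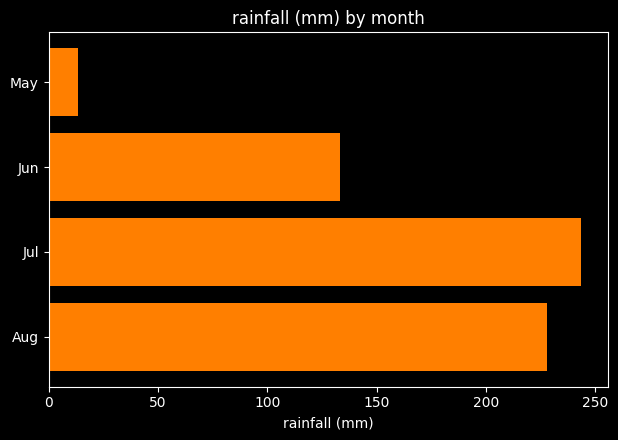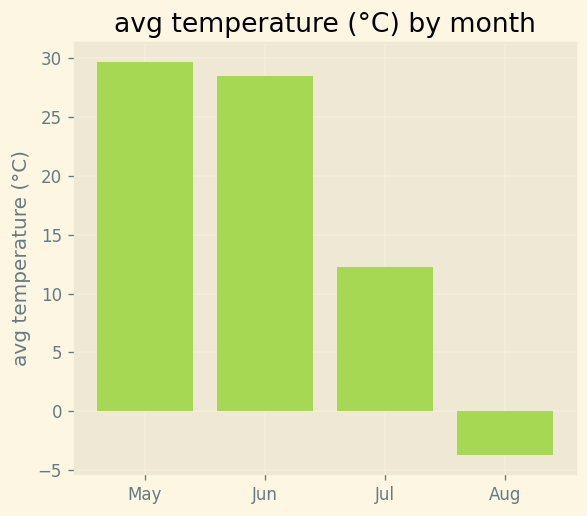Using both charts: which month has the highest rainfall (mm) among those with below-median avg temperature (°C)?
Jul

Chart 2 median avg temperature (°C) ≈ 20; below-median months: Jul, Aug. Among those, Jul has the highest rainfall (mm) (≈ 250).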